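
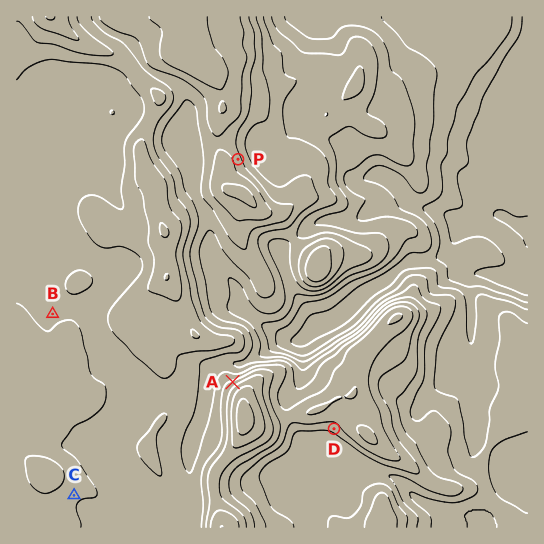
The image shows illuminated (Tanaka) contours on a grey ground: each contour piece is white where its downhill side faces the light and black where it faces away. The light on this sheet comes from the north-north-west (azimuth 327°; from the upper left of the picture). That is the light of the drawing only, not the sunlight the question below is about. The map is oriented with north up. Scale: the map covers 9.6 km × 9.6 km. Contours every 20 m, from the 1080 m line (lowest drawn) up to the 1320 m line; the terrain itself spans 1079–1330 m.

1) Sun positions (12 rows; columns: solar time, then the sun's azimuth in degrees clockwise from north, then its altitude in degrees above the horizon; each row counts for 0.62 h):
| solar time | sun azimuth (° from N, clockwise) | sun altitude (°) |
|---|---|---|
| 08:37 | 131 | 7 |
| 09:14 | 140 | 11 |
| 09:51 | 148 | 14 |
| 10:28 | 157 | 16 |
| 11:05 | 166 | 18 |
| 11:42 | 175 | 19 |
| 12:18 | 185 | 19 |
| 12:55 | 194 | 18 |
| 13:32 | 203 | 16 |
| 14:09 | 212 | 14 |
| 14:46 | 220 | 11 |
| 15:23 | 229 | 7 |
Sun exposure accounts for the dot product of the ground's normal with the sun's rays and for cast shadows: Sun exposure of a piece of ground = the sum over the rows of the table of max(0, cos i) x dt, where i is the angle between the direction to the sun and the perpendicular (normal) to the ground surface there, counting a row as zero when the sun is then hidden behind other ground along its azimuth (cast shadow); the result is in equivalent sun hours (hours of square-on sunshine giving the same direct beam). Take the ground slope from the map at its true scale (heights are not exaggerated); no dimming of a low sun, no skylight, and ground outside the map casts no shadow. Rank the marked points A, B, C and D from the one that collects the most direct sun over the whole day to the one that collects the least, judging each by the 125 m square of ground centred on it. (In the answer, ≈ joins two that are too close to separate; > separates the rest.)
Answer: D > C ≈ B > A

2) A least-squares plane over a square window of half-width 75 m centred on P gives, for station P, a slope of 8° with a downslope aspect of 68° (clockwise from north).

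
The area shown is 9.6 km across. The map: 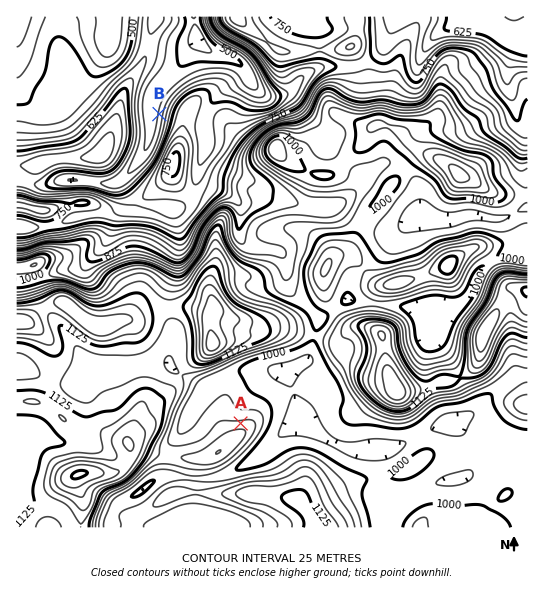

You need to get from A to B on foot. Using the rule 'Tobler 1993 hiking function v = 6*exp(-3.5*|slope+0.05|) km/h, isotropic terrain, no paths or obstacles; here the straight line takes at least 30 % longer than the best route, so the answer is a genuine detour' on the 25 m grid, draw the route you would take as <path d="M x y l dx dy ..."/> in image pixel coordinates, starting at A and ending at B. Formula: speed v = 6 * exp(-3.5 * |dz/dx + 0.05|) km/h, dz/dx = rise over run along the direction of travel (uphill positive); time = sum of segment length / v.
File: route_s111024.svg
<path d="M241 423l-8-4-3-2-15-30-8-8-13-6-3-3-5-11 0-25-15-29 0-26-5-10-11-11-4-8 0-12-5-11-7-6-2-6 0-20 22-45 0-36"/>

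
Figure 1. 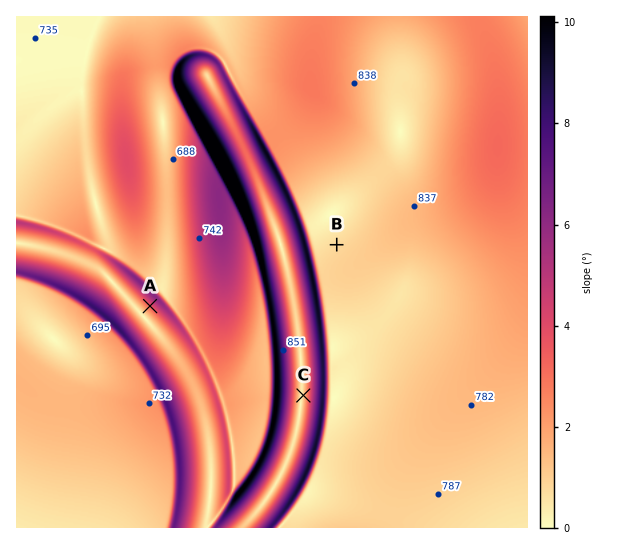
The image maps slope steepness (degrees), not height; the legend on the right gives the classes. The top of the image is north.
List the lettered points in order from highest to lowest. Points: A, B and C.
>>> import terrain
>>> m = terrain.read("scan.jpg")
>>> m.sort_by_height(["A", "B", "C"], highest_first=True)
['C', 'B', 'A']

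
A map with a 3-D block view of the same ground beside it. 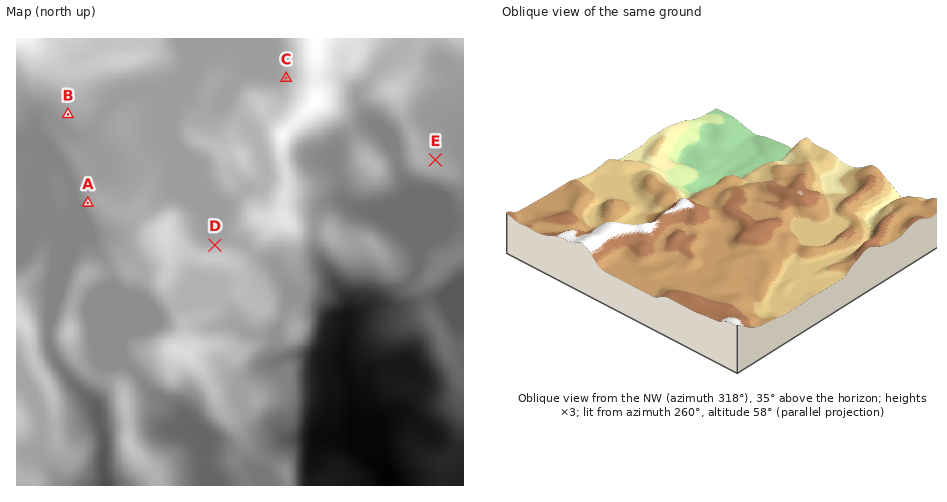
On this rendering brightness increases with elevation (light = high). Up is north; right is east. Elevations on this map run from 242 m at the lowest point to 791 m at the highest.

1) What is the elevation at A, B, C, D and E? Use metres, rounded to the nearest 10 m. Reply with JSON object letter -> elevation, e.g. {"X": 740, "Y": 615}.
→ {"A": 570, "B": 580, "C": 610, "D": 610, "E": 600}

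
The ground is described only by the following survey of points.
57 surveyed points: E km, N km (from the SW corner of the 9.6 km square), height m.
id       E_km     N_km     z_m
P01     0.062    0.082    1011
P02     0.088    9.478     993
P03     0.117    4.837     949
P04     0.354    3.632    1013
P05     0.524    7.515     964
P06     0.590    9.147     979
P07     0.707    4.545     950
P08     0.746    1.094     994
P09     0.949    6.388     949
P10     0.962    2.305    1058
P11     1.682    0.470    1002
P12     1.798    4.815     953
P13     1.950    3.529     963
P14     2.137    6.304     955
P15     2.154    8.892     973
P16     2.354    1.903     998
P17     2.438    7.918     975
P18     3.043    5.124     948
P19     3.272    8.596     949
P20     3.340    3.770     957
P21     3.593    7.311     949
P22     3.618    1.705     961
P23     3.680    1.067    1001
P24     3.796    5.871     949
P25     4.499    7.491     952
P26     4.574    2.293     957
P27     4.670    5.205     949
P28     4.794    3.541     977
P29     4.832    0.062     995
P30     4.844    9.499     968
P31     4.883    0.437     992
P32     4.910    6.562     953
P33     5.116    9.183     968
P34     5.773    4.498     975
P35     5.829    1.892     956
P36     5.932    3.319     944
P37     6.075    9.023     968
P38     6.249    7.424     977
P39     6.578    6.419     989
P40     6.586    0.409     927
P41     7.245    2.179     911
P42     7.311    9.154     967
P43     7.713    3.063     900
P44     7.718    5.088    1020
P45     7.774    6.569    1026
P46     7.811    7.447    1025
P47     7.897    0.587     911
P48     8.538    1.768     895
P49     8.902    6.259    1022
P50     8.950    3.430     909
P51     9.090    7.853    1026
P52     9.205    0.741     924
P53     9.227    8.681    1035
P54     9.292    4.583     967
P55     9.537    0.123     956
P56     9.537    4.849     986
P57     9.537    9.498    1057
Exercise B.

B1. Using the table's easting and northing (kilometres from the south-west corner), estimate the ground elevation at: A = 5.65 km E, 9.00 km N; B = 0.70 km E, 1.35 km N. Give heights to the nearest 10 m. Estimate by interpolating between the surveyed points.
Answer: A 970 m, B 990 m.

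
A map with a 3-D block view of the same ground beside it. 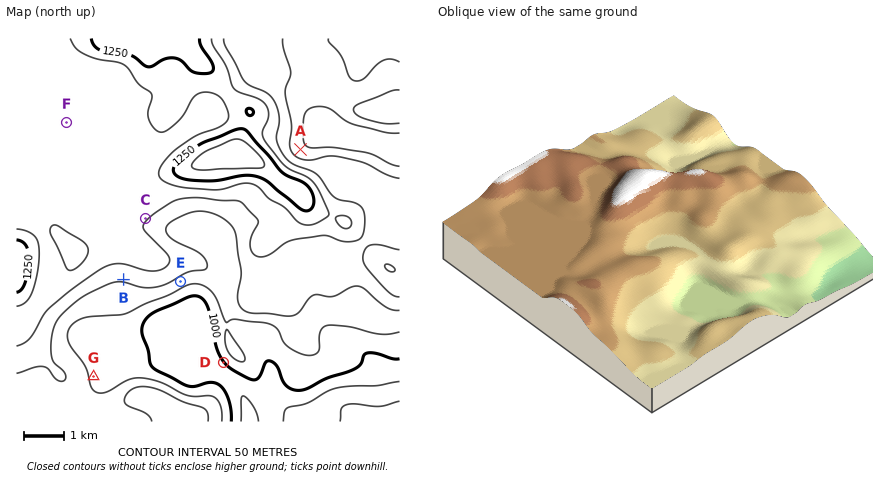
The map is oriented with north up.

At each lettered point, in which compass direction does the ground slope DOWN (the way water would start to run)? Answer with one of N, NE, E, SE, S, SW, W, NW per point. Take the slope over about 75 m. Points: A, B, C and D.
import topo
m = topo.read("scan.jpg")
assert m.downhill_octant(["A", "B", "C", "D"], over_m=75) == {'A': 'NE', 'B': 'S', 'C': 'SE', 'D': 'SW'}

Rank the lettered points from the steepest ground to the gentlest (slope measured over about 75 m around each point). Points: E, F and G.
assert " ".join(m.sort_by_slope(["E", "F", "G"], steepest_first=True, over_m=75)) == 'E G F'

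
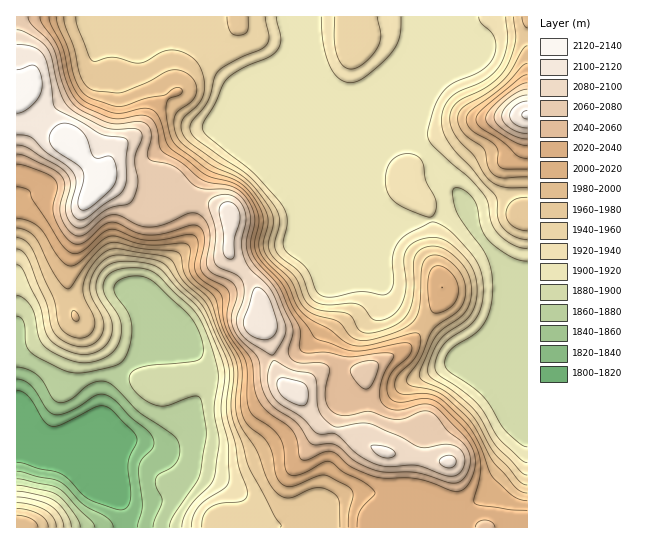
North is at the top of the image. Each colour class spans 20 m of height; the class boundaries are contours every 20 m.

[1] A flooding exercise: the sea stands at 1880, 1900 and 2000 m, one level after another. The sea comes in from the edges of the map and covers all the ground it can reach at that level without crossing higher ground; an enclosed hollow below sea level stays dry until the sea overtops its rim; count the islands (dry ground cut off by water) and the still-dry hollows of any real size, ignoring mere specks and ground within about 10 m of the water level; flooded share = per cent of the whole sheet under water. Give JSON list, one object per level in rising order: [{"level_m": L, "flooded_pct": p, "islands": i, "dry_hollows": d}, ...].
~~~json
[{"level_m": 1880, "flooded_pct": 12, "islands": 0, "dry_hollows": 0}, {"level_m": 1900, "flooded_pct": 19, "islands": 0, "dry_hollows": 0}, {"level_m": 2000, "flooded_pct": 69, "islands": 1, "dry_hollows": 0}]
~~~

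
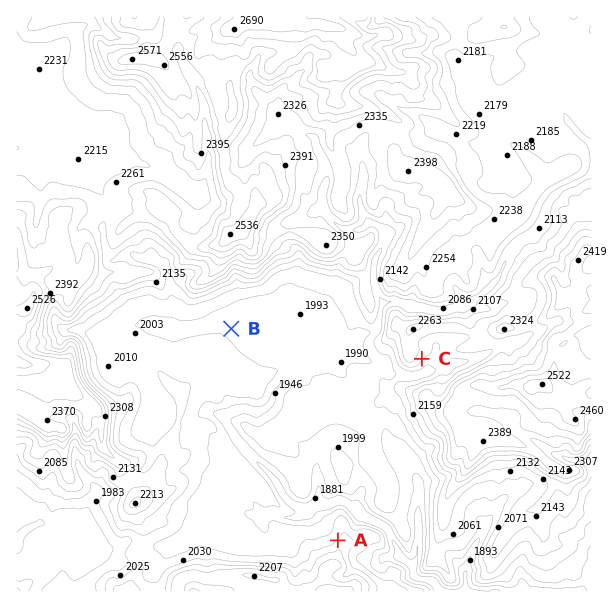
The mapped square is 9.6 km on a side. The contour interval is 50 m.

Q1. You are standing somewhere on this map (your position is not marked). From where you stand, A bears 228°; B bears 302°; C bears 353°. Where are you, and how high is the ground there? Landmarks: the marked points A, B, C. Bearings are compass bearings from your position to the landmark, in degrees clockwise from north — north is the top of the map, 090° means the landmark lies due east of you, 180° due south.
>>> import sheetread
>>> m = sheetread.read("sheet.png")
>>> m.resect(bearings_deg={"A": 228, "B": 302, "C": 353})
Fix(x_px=433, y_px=455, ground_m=2110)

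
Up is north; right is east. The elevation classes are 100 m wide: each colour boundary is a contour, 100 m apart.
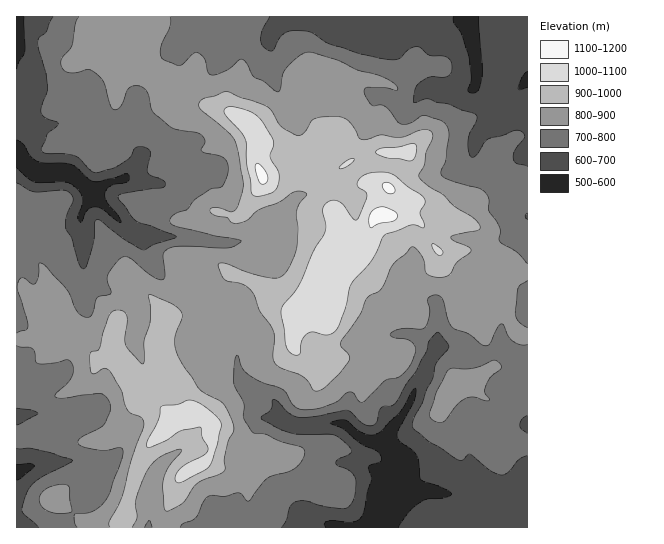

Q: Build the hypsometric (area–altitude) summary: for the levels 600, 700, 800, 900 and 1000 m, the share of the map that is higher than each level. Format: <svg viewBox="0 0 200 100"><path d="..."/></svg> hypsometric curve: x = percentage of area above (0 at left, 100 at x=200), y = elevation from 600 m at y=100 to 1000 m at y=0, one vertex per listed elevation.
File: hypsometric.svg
<svg viewBox="0 0 200 100"><path d="M192 100l-31-25-59-25-62-25-28-25"/></svg>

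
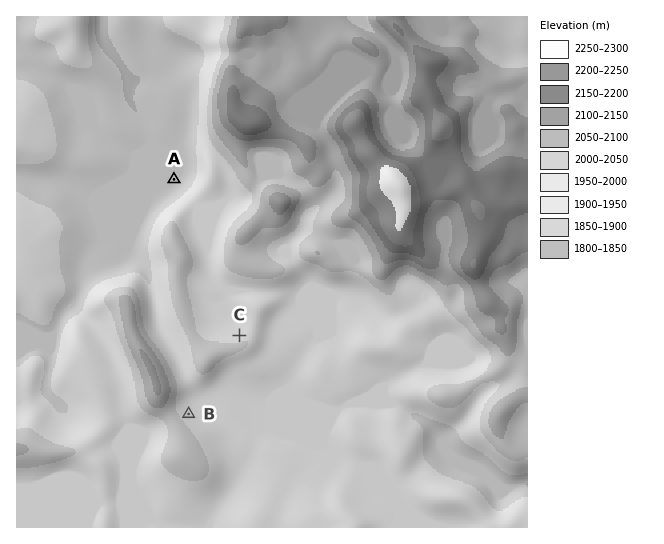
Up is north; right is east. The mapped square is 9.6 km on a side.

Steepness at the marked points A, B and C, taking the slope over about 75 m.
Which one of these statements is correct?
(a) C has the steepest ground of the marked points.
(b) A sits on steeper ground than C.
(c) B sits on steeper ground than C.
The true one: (c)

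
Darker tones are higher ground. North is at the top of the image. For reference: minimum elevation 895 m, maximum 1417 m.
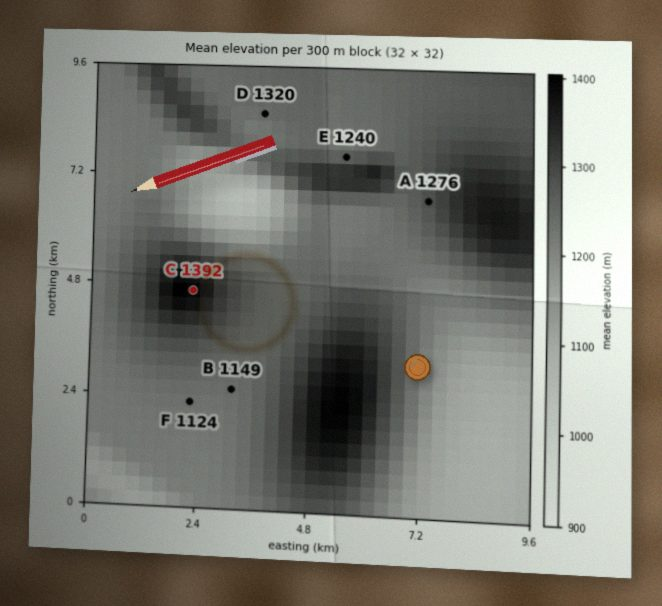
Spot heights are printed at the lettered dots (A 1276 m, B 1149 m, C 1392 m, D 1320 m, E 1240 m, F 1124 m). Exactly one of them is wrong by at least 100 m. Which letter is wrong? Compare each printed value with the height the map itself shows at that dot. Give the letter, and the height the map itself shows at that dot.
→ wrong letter D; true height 1170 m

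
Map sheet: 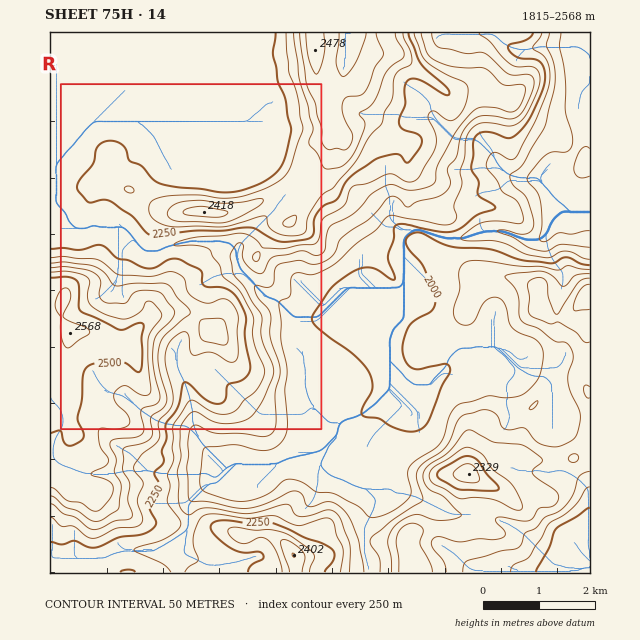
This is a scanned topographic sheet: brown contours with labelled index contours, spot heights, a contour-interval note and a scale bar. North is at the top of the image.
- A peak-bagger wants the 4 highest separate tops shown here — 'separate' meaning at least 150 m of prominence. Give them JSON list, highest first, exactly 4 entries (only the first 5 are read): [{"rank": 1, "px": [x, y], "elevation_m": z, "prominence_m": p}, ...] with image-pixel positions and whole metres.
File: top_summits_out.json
[{"rank": 1, "px": [70, 333], "elevation_m": 2568, "prominence_m": 753}, {"rank": 2, "px": [315, 50], "elevation_m": 2478, "prominence_m": 264}, {"rank": 3, "px": [294, 555], "elevation_m": 2402, "prominence_m": 206}, {"rank": 4, "px": [469, 474], "elevation_m": 2329, "prominence_m": 236}]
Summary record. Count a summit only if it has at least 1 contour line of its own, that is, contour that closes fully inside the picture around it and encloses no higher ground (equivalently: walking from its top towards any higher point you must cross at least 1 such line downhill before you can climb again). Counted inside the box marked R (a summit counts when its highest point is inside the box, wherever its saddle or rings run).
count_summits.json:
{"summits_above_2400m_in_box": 2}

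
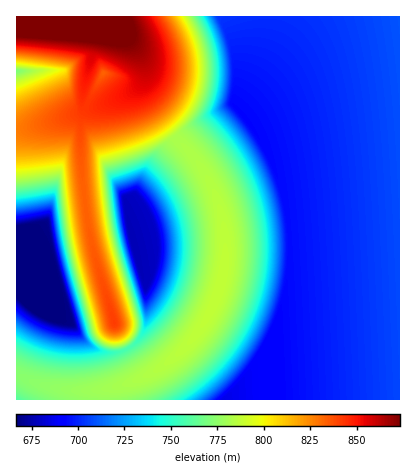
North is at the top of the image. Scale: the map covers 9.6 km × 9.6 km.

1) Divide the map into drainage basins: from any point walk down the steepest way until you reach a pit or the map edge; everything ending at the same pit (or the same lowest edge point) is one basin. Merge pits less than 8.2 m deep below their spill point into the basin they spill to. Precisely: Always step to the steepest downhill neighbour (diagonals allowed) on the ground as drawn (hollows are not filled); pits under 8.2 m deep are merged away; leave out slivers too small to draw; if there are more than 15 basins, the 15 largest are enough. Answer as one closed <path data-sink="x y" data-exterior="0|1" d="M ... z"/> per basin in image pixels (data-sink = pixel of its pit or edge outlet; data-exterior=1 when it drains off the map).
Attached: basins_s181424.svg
<path data-sink="224 400" data-exterior="1" d="M400 16l-303 0 21 13 21 23 6 16-1 18 2 8 19 30 26 30 16 22 13 32 5 24 0 30-5 26-7 18-16 28-23 24-12 9-28 14-28 8-3 5 1 6 296 0z"/><path data-sink="134 242" data-exterior="0" d="M144 68l-3 14-9 10-48 20-4 14 0 20 8 80 7 32 18 62 24 46 7 8 6 0 24-16 19-20 15-22 8-16 7-24 2-44-5-24-13-32-16-22-26-30-19-30-2-8z"/><path data-sink="16 290" data-exterior="1" d="M82 98l0 12-4 4-34 10-28 6 0 244 26 11 24 5 40-1 28-8 14-7-4 0-7-8-22-40-23-80-10-68-2-52 4-14 14-6-12-2z"/><path data-sink="16 72" data-exterior="1" d="M88 16l-72 0 0 113 28-5 37-12 5-36 9-32-1-18z"/><path data-sink="104 74" data-exterior="0" d="M96 16l-8 0 6 10 1 18-9 32-3 26 7 4 12-1 22-9 15-10 5-10-1-14-9-16-16-17z"/><path data-sink="16 400" data-exterior="1" d="M16 375l0 25 87 0 1-11-46 0-16-4z"/>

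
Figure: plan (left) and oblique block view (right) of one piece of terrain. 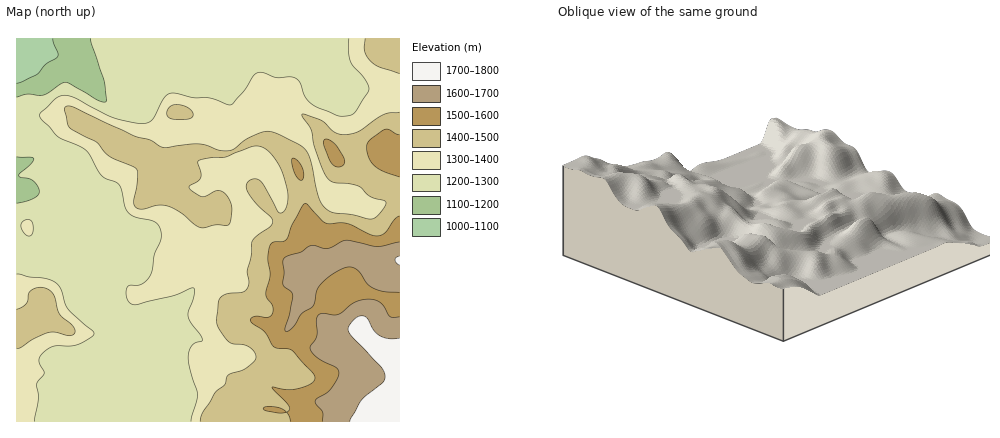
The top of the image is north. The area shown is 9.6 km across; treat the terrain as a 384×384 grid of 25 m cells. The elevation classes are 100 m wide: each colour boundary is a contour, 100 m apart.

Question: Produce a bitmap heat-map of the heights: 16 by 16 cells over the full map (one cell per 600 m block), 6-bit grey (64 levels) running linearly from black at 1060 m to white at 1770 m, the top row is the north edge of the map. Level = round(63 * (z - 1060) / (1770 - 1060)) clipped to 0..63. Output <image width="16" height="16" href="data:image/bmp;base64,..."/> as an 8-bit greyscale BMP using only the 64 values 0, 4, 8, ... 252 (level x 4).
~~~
<image width="16" height="16" href="data:image/bmp;base64,Qk02BQAAAAAAADYEAAAoAAAAEAAAABAAAAABAAgAAAAAAAABAAATCwAAEwsAAAABAAAAAAAAAAAAAAEBAQACAgIAAwMDAAQEBAAFBQUABgYGAAcHBwAICAgACQkJAAoKCgALCwsADAwMAA0NDQAODg4ADw8PABAQEAAREREAEhISABMTEwAUFBQAFRUVABYWFgAXFxcAGBgYABkZGQAaGhoAGxsbABwcHAAdHR0AHh4eAB8fHwAgICAAISEhACIiIgAjIyMAJCQkACUlJQAmJiYAJycnACgoKAApKSkAKioqACsrKwAsLCwALS0tAC4uLgAvLy8AMDAwADExMQAyMjIAMzMzADQ0NAA1NTUANjY2ADc3NwA4ODgAOTk5ADo6OgA7OzsAPDw8AD09PQA+Pj4APz8/AEBAQABBQUEAQkJCAENDQwBEREQARUVFAEZGRgBHR0cASEhIAElJSQBKSkoAS0tLAExMTABNTU0ATk5OAE9PTwBQUFAAUVFRAFJSUgBTU1MAVFRUAFVVVQBWVlYAV1dXAFhYWABZWVkAWlpaAFtbWwBcXFwAXV1dAF5eXgBfX18AYGBgAGFhYQBiYmIAY2NjAGRkZABlZWUAZmZmAGdnZwBoaGgAaWlpAGpqagBra2sAbGxsAG1tbQBubm4Ab29vAHBwcABxcXEAcnJyAHNzcwB0dHQAdXV1AHZ2dgB3d3cAeHh4AHl5eQB6enoAe3t7AHx8fAB9fX0Afn5+AH9/fwCAgIAAgYGBAIKCggCDg4MAhISEAIWFhQCGhoYAh4eHAIiIiACJiYkAioqKAIuLiwCMjIwAjY2NAI6OjgCPj48AkJCQAJGRkQCSkpIAk5OTAJSUlACVlZUAlpaWAJeXlwCYmJgAmZmZAJqamgCbm5sAnJycAJ2dnQCenp4An5+fAKCgoAChoaEAoqKiAKOjowCkpKQApaWlAKampgCnp6cAqKioAKmpqQCqqqoAq6urAKysrACtra0Arq6uAK+vrwCwsLAAsbGxALKysgCzs7MAtLS0ALW1tQC2trYAt7e3ALi4uAC5ubkAurq6ALu7uwC8vLwAvb29AL6+vgC/v78AwMDAAMHBwQDCwsIAw8PDAMTExADFxcUAxsbGAMfHxwDIyMgAycnJAMrKygDLy8sAzMzMAM3NzQDOzs4Az8/PANDQ0ADR0dEA0tLSANPT0wDU1NQA1dXVANbW1gDX19cA2NjYANnZ2QDa2toA29vbANzc3ADd3d0A3t7eAN/f3wDg4OAA4eHhAOLi4gDj4+MA5OTkAOXl5QDm5uYA5+fnAOjo6ADp6ekA6urqAOvr6wDs7OwA7e3tAO7u7gDv7+8A8PDwAPHx8QDy8vIA8/PzAPT09AD19fUA9vb2APf39wD4+PgA+fn5APr6+gD7+/sA/Pz8AP39/QD+/v4A////AGg4NDg4PDxgiJCYoLzQ7PBgQDQ0NDQ4VHiEmJioyNzsaEw4NDQ0OFxkdIyUtMjY8IBsZEQ0NDhUcISctMDQ7OSEhFA4QEBAYHyQnLzAyNjEdGw4OFBYXFxwfJzAwLzAxERAODhMVGBcYHScxMjEyNhMRDg4RExgbGxwkKy4vLi4TEA0OERcbHx8cHiQnIyAjDA8ODxciIh4eHR4hIR0eIQ0QDhYcISIfHBwcJCAkJCgQEBUeIyAdHRsdICEhJSYsExcfHRcWGxoXFhkaHhgcIg4SFQ0QEBgWFBYYGxIQFRsDBwkMERAQDw8SFRMPERcdAQMIDhAPDw8PDw8PDxIdJQ="/>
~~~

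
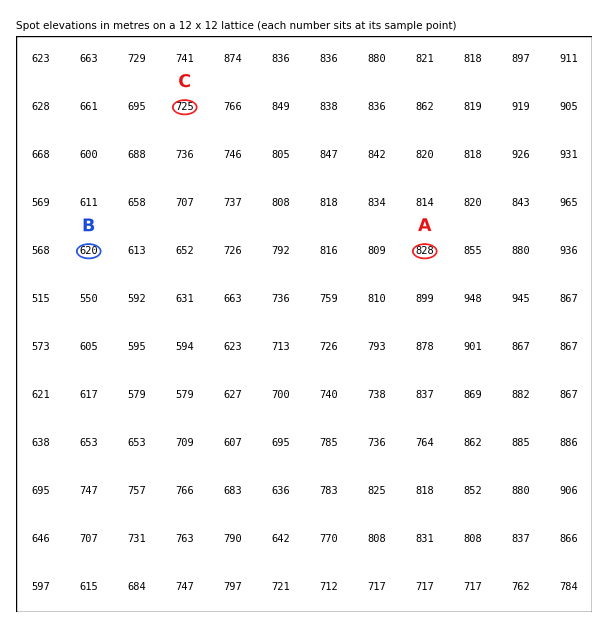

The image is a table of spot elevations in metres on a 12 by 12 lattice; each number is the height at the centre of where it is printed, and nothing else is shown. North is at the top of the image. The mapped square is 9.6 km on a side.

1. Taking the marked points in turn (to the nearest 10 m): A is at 830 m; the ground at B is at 620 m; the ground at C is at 730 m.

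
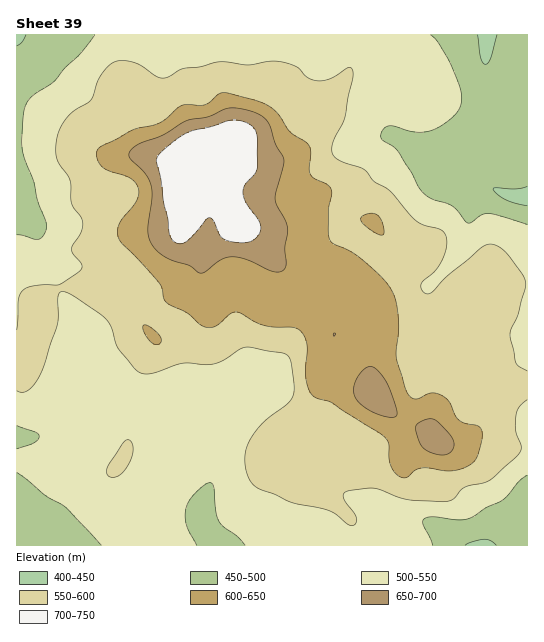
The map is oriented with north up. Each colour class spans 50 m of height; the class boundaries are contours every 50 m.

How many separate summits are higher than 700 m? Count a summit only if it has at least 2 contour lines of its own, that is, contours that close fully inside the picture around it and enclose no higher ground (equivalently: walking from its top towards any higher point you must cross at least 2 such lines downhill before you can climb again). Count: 1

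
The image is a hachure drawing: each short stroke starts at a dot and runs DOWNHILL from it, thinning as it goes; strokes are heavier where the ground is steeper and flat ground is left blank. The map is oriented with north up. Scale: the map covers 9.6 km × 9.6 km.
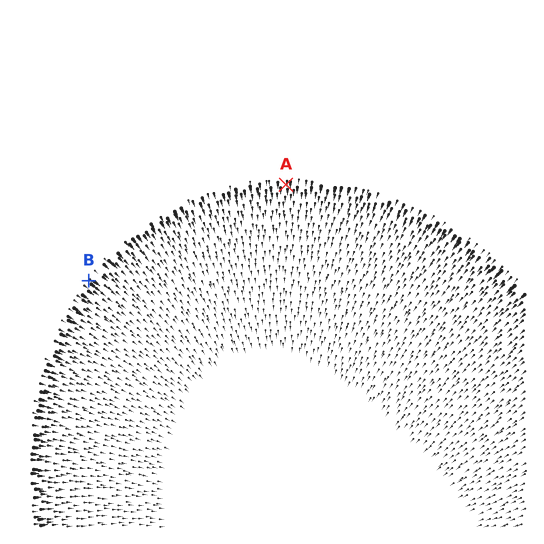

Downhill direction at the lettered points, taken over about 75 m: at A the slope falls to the S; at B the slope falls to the SE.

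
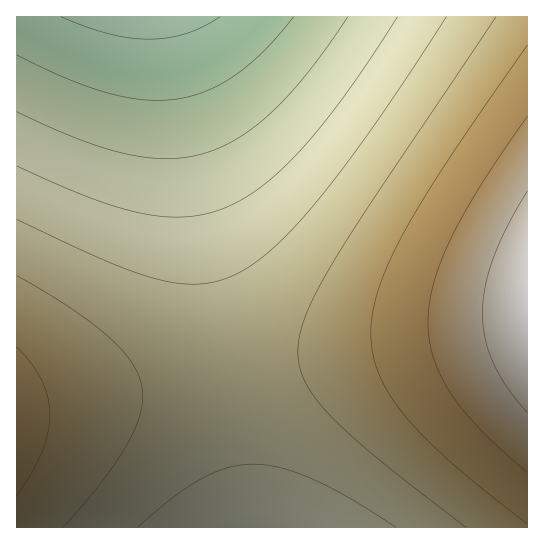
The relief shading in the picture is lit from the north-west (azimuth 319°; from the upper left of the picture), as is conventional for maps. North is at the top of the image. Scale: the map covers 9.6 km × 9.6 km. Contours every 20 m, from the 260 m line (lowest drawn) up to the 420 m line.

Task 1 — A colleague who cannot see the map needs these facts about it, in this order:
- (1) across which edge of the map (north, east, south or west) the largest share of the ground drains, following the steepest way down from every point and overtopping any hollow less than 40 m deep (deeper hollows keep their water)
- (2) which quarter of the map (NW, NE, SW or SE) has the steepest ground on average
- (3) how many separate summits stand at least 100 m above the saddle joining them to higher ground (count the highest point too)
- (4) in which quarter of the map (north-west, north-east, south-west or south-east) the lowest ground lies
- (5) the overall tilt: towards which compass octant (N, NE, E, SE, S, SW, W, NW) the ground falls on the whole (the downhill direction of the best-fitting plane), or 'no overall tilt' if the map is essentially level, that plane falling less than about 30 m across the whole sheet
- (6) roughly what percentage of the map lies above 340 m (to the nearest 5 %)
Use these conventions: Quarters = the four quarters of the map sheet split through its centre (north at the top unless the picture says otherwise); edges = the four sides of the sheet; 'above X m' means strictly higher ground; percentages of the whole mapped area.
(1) Most of the ground drains across the northern edge.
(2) The steepest ground, on average, is in the north-east quarter.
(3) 1 summit rises at least 100 m above its surroundings.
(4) The lowest ground is in the north-west quarter.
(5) The general tilt is down to the north-west (the land rises towards the south-east).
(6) Ground above 340 m makes up about 65 % of the sheet.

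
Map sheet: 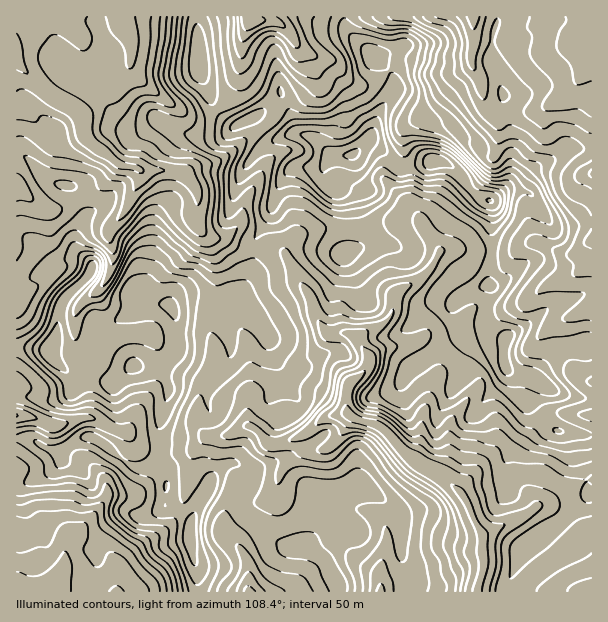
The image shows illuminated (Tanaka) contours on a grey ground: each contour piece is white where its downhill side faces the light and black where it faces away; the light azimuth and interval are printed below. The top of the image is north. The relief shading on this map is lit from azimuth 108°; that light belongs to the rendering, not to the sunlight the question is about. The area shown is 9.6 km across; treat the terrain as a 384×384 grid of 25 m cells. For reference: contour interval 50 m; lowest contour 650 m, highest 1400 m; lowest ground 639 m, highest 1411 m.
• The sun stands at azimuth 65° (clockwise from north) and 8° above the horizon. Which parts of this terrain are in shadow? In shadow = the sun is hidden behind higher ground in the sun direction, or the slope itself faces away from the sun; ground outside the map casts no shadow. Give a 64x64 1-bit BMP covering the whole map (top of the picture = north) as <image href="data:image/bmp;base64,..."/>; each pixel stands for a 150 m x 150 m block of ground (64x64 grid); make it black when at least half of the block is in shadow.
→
<image width="64" height="64" href="data:image/bmp;base64,Qk0+AgAAAAAAAD4AAAAoAAAAQAAAAEAAAAABAAEAAAAAAAACAAATCwAAEwsAAAIAAAAAAAAA////AAAAAAD///B/4OA8AP//8Hng4DwA///weMDAPgD///B4AMA+AP//4PAAQB4A///g8ABAHgD//+DgAEAcAP//4AAAQDwA//+gAAAAfAD//wAAAAB4Nv//EAAAAPw2//+YAAAB/AD//wgCAAf8ePH8AAAAD//8+fAAABA///jzxgAAGH//+MOPAAAI///4Gj8AOAv///D//wh4P///gP//CHA///+A/+8AYD/v/wD95wAgH8f/8PzjgAAfx//g/AAAAA/D/oD4MAAgD8H8APAQACADwfwA8AAAIAPB/ADgAIAgB+P8APMBgAAP5/AA8wPAAH/vcAD7AYAAf/8wAPlgAAD8dwAA+fAAAOg4EAD88AAD4DwQAD5wAAfwDhAAH3gAB/AiEAAHOAAH8AMQAA44DgPwA/AADDgfw8A/+AAMOD//gD/4cAA8f//gf/ggABz///D/+AAAHf//+P/4QPwP///wf/AA+A///+D/wADwP///wP/AAMA////I/4AAgD///9hcBAAA////4BgEAAP////AAAAAB///H4AAAAAP//8MBgAAAA///gQAAAAAH//8AAAAAAAf//jgEAAMAD//+HhxABwAP//4eP8AGAB3//B5/wA4AOH/8Hv+ADgAwP/wc/4AMADAP/Bz/AAwAIAf8CP4ADgAAA/wD/AAOAAAD/A/sAAYAA=="/>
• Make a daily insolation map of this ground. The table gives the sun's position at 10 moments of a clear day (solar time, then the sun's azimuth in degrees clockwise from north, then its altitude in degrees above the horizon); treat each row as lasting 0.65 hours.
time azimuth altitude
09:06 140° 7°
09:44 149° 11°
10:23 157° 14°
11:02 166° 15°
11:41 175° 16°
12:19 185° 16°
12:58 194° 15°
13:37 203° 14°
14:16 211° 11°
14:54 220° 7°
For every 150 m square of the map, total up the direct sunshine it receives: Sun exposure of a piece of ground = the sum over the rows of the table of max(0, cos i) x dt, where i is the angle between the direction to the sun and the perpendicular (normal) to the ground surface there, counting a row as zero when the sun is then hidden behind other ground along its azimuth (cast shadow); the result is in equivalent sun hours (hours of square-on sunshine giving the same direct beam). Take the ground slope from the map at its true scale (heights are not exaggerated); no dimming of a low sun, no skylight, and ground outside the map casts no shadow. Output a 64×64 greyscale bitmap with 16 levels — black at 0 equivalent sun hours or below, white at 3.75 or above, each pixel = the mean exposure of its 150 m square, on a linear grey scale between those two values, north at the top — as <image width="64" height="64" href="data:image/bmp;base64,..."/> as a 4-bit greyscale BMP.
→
<image width="64" height="64" href="data:image/bmp;base64,Qk12CAAAAAAAAHYAAAAoAAAAQAAAAEAAAAABAAQAAAAAAAAIAAATCwAAEwsAABAAAAAAAAAAAAAAABEREQAiIiIAMzMzAERERABVVVUAZmZmAHd3dwCIiIgAmZmZAKqqqgC7u7sAzMzMAN3d3QDu7u4A////AImGRWd3h3d3d4iYiZm7qYd4h2ZndmZmdmd2RWd3d3d4qrp1Z4iHeaqZmZmaqqqqmYh1NFaIdUVTR4ZDV4iJmZmYmZZmd3iKvLqph3d5mqqpl2MjaId2VVUzZURXeIiZmZiJl3d3eZrN25dUQ0eZmquXVEaJh3ZUNEI0VmZ3eIiImYiHZmeKuqu7mFIiSJd3iYVEeJmXdlQzRVRWZnd3d3Z4h3ZEaKzdpleHQjR5h2VDRFaImYdmZmZ3ZUQ0V3d3d3d3eHVpzf/7dVVUV5l1MyIkZndmZ3Zmd3VFUxAkZ3d4h3eKuXne7u7IRHdnd1MzM0RERERndmeHUzaYQQE0Z4ipiavNppqFaslCeXZlMzNEVUQzRYllZ3ZDR73JQRJXisu7vM3oQyI1djJ6lmVUNEVmZmd5l0M0MiNXibymVVaK3u3czOpEVVVmQ1qnZ3ZEVWZ3iIhkIRAAE2d2iImodnes7/3dt4iIdmZTJpdnhlRVQ0RWZTIQAAE1Z3d3ipiHVEaM7+x4qry3RVQyaHh3ZEMhASMzIQAAAlh1Z3eZiJqWZVerp33tuIY0VDE3h2Z1EAAAIiIhAAAli6hneJiZq7qJmHdnrelCJERDIRNDITQgAAAiIiEAFIqqu4d5mru6q6u5Z4rMlCNGZVMREBEQABEAABIhEQJpzKqrp3ms3curqVECjMchJGd2ZiAAASAiADUwAAABOLq7q7upmrze7cwhAAATIAJFaIZVZ2IAJr22EUIAAAN8ubu83KmrypqYdQAAAAAASYdnmGWLy3R6m+6RAAABN72pqprcqqvKcxAAEDi7cze7qGeZh4iIqrqHjNkgACi+66h7poqqq6lzIiPe7e//7dypdnmYdlaJiHd4rdYm7//KqWrXR6u6iJrMu5dle93d3MuWaal2ZndmZ3ZouWZ4qpmrmLtki7mJztqGRVZ2ebuqzclmeHeYiHd3dmeHYxJGd5qGe6Z7uZu3MhGIm7lmZUe8uWVoh4qpmIiImHiEESRniIVXqYvKlzESNZrO2FRENYmHd4mXaaqamGZ3etxCJFZ4d2aKqYUhEkV5vNx0RVVERERYqIdniZqYdUaL21RERGZ4d3qXUgATZ5qpmGVFZlMRI0eHZmZ3iZmYU0djSHMiNWiHeYZlECRniTIjZUZmUyI0VVVWdmeId3dSABJbuHZEV3d4dnlzIzRFAAFFNWZmVVVmVVZ2Z4dVVUMRJXVGmoZmdndkR5dCEREAEjQ0VWiId4h3ZmZndkRDNJzO61E2iIiHZlEAN3QhABIjRSIyNomqmGZmZndlRENGvN7/xCR5qphkQgACeGQyIjNHUQAlZnh2VnZmd1QzRFeqqqqWVWiHiYVWIQAmiHVDIiakADZlVENFdmZlQzMzV5qYdVVTNWVHqZqWQhI1eHUxAXxAE1VCEjRURERERDR5iqmHeXISRCJYqaqGMREkVVMQB9MBIzMQEiISI0VVV5qby5ms2lIjMhIzaamGQhEzRTEChQEiIxAAEAEiNFVpq7zLqrvexiJEMiMkmpiGQkMiMzMSASIRIAAAASIzRGmqu6qqu6q5UjRERTJHhkRVRDIjQQABEBERAAAAE0RFeId2V4mZl2dkNEVWUxEkZTNVMiMQAAIQARAAAAAlZ3h1RDIkVWZURXmHd4d2QknJY1QhIgAAAQAAAAAANCNoqpZUMzREVEQ1mpiJqYiJvKiIIhEREAAAAAAQAAJ6UlrLqYdmZmVUREaIiau7uZqoZWgREiIiIiEAABERElmWesqamry6mHZmaIib3u64iZUyJBEkVDMzMgAAEjISR6hnmaqs7/7duXeJmrzv/ZeJYhEjE2iIZCIyEAAjMyNHqER6u87+3d7aiKy7zclleJgxEjM3mZl1MRIRABIiNFaqVGrN7bh3d3jN3+zMcQA3YyIyIoiGQzMyABAAAANnZouVWc3KdXmESv///ttAAAIQI0QgqFIAABEAABEBRWZVa7dFqpd4q7qt3e//xRAAABE1ZmaGIAAAAAAleszKhkM2qUIjNYvLqslEeKlAAAAAATZ4m1MREQAAKd3LzM3uxzJpcxA0VWeJphExAAAAAAEQAVeJISMzEASbu7mavLvdhDaqmZYQAElzAAAAAAAAABAAJFQRJFQhSZdoqqmHZozIMjeqYgAAFFIAAAAAAAAAEREiISI1QzNFVVaJhjNFVayUERAAAAABRCAAAAAAAAERIRERI0MRJEQzRWYxE1YxFIcxAAAAAAA1QgAAEQABIiIRASI0MQA3dTIzIQA4mEAAA1QQAAAAACZ0IQARERI0VCEBI0MQJZqWQyEABbuoUgABViAAAAAAFohSERIhE0VnZDIjMRSbqFVDIAB93bdCEAFFIAAAARIjaGMhEiETMzVnZDMiWbllRVQhJ7u8p0IREzIQAAASVVMzMhERISMyM0RVRDWZZURVVDNmZ3iGQxEjIQAAASWZdTRVMyESMzMzM0VEV4ZERVVVRFRFVmVDETMhAAARR4h2RYmFRCIzM0MzRERmVEREVVVVVERFVUMiMyEQE1eZdmZ4d3ZFISM0REREVGZVVERVREVUREVFRCEjERFYmqdDIkd3iHYxJERWVVVVdlVURVVDRVVVVUVUMAEAFHeIcwAAABESNDE1VEVmVVaHVURmZkNWZVVUNEVAAAA2dlZAAAAAAAAjITVlVVZmZnZTNWZVRGZVVUMzNDERA3dURCAAAAAAAAIhNFVVVVVV"/>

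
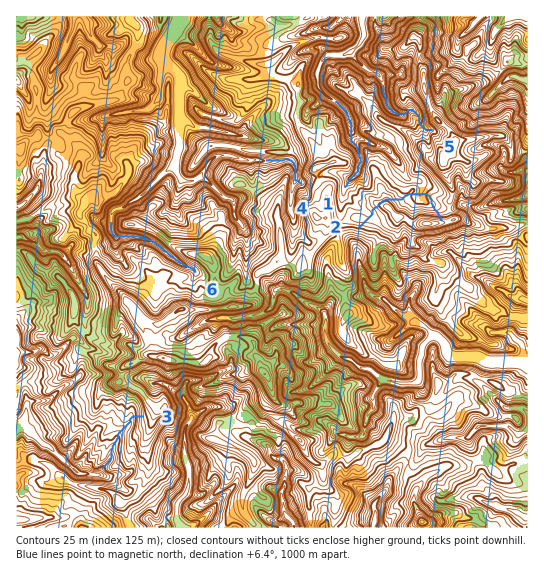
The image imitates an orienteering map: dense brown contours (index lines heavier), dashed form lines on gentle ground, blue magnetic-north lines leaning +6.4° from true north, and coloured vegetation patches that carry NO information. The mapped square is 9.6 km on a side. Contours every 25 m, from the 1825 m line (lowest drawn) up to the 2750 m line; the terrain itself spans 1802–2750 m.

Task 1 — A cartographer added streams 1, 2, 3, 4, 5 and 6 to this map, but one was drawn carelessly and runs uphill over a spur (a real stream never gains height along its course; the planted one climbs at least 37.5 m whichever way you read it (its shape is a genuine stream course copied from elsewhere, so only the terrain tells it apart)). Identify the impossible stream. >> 2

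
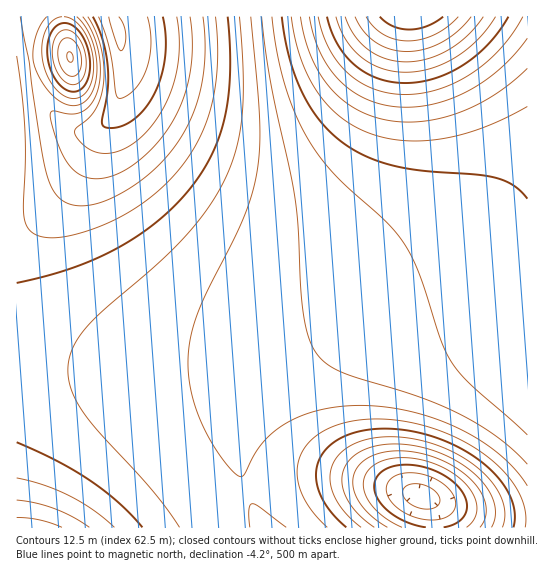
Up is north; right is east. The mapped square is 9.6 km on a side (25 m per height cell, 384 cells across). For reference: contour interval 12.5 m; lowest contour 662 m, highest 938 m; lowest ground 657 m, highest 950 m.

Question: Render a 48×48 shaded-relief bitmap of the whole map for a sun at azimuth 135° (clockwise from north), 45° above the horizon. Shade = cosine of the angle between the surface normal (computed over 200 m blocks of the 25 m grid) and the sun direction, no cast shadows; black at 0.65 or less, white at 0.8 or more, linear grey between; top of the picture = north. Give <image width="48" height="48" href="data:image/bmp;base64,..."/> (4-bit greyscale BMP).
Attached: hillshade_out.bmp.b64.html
<image width="48" height="48" href="data:image/bmp;base64,Qk32BAAAAAAAAHYAAAAoAAAAMAAAADAAAAABAAQAAAAAAIAEAAATCwAAEwsAABAAAAAAAAAAAAAAABEREQAiIiIAMzMzAERERABVVVUAZmZmAHd3dwCIiIgAmZmZAKqqqgC7u7sAzMzMAN3d3QDu7u4A////AIh3dmZmZlVVVVVWZmZmZlVVRDMiIhEiI3d3dmZmZmZlVWZmZmZmZmZlVUQzIiIiM3d3dmZmZmZmZmZmZmZmd3d3ZmVUQzMzM3d3ZmZmZmZmZmZmZmZ3d4iIiHdmVURERHd2ZmZmZmZmZmZmZmd3iImZmZiHZlVVVWZmZmZmZmZmZmZmZmd4iZqqqqmYd2ZlVWZmZmZmZmZmZmZmZnd4iZqqqqmYh3ZmZWZmZmZmZmZmZmZmZnd4iZqqqqmYh3dmZmZmZmZmZmZmZmZmZnd4iZqqqpmYh3dmZmZmZmZmZmZmZmZmZnd4iJmZmZiId3ZmZmZmZmZmZmZmZmZmZmd3eIiIiIh3d2ZmZmZmZmZmZmZmZmZmZmZ3d3eIh3d3ZmZmZmZmZmZmVVVWZmZmZmZmd3d3d3dmZmZmZmZmZVVVVVVVVmZmZmZmZmZmZmZmZmZmZmVVVVVVVVVVVVZmZmZmZmZmZmZmZmZmZlVVVVVVVVVVVVVmZmZmZmZmZmZmZmZmZlVVVVVVVVVVVVVVZmZmZmZmZmZmZmZmZlVVVVVVVVVVVVVVVWZmZmZmZmZmZmZmZlVVVVVVVVVVVVVVVVVmZmZmZmZmZmZmZlVVVVVVVVVVVVVVVVVVZmZmZmZmZmZmZlVVVVVVVVVVVVVVVVVVVWZmZmZmZmZmZlVVVVVVVVVVVVVVVVVVVWZmZmZmZmZmZlVVVVVVVVVVVVVVVVVVVVZmZmZmZmZmZlVVVVVVVVVVVVVVVVVVVVZmZmZmZmZmZlVVVVVVVVVVVVVVVVVVVVZmZmZmZmZmZlVVRERERERVVVVVVVVVVVZmZmZmZmZmZlVVREREREREVVVVVVVVVWZmZmZmZmZmZmZVRERERERERFVVVVVVVWZmZmZmZmZmZmZlVEREREREREVVVVVVVWZmZmZmZmZmZmZlVURERERERERVVVVVVWZmZmZmZmZmZnZmVURDM0RERERFVVVVVmZmZmZmZmZmZndmZVRDMzM0REREVVVVVmZmZmZmZmZmZnd2ZVRDMzMzRERERVVVVmZmZmZmZmZmZod2ZlVEMzMzNERERVVVVmZmZmZmZmZmZod3ZlVEMzMzM0RERFVVVmZmZ3d3d2ZmZoh3ZlVEMzMzMzRERFVVVmZnd3d3d3dmZoh3dmVUMzMzMzNEREVVVmZnd3d3d3d3ZoiHeIdUQzMzMzNEREVVVmZ3d3iIh3d3doiHial1QzMzMzM0REVVVmZ3eIiIiIh3d4h3isuVQzMzMzMzRERVVmZ3eIiIiIiHd4h2i923QzMzMzMzRERFVWZ3iImZmZiId4dVe97HVDMzMzMzNERFVWZ3iJmZmZmIiIZDat7IVDMzMzMzM0REVWZ3iJmZqZmYiHUhSc3IVDMzMzMzMzRERVZniJmqqqmZiHUQN7y4VEMzMzMzMzM0RFVneJmqqqqZmGQAJpqnVEMzMzMzMzMzREVmeImqqqqpmWQAFImXVEQzMzMzMzMzM0RWd4maqqqqmXUQFGh2VURDMzMzMzMzMzRVZ4maqqqqmQ=="/>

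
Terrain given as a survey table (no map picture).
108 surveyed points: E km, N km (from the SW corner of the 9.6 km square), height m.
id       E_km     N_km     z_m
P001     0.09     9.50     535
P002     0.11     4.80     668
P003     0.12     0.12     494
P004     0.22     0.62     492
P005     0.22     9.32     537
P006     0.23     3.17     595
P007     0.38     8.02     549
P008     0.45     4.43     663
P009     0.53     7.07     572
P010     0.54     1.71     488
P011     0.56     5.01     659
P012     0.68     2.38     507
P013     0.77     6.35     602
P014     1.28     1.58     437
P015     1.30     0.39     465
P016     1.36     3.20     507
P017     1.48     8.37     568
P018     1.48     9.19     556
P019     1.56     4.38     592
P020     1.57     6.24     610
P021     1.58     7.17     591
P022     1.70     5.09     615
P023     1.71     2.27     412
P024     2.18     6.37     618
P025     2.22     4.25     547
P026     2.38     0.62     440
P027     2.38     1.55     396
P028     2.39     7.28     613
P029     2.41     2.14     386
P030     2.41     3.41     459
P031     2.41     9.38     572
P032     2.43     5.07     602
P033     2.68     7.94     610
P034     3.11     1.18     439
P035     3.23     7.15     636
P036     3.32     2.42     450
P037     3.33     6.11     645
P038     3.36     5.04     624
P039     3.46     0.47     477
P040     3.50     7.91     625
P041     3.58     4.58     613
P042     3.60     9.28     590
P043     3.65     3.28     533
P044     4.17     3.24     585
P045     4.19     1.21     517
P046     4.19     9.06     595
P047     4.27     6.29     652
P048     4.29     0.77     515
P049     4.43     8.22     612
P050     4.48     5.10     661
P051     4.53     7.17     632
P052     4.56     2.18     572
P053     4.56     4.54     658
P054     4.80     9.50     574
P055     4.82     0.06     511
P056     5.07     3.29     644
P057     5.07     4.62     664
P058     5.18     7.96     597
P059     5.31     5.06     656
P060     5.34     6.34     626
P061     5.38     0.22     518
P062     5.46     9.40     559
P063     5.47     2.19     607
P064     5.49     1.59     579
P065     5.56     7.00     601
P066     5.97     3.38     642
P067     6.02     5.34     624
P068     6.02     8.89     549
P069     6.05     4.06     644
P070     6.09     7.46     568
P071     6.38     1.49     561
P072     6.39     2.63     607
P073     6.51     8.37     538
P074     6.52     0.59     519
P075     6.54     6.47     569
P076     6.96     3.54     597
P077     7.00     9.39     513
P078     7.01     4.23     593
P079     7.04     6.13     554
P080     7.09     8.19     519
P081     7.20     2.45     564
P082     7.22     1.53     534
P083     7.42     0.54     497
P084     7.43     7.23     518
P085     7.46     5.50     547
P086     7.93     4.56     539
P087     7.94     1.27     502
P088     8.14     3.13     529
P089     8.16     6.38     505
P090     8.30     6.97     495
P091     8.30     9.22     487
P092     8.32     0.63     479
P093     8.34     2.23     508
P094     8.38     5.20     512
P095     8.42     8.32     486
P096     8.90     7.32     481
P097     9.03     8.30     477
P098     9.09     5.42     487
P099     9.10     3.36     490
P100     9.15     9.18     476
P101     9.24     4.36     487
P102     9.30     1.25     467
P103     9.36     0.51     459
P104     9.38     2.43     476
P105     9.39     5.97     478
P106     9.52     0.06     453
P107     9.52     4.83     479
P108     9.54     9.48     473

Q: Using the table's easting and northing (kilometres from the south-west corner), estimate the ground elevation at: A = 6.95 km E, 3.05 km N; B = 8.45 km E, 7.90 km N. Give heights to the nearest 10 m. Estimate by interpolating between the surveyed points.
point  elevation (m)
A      590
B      490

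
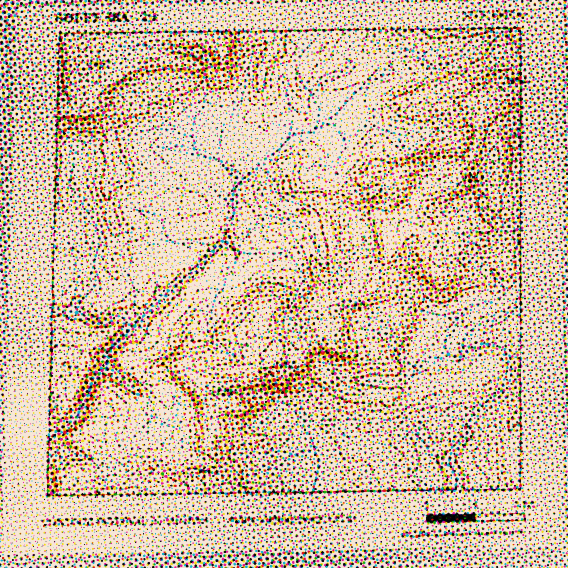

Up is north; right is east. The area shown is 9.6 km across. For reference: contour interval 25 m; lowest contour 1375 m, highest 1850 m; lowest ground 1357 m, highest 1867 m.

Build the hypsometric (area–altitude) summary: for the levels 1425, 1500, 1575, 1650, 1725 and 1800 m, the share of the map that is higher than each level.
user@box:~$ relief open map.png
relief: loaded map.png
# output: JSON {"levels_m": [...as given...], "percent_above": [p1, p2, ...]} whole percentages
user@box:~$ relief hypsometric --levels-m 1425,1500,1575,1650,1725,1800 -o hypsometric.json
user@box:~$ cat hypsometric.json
{"levels_m": [1425, 1500, 1575, 1650, 1725, 1800], "percent_above": [93, 80, 45, 24, 11, 4]}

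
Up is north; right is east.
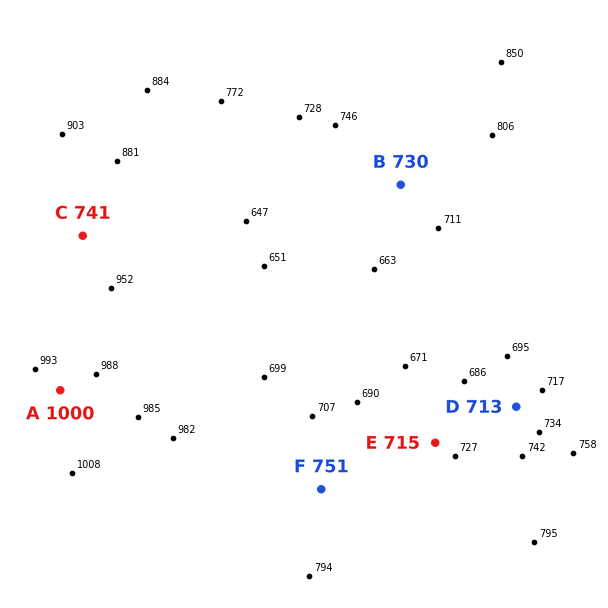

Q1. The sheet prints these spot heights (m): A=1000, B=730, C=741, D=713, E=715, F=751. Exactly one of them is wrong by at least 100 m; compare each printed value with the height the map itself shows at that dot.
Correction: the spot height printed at C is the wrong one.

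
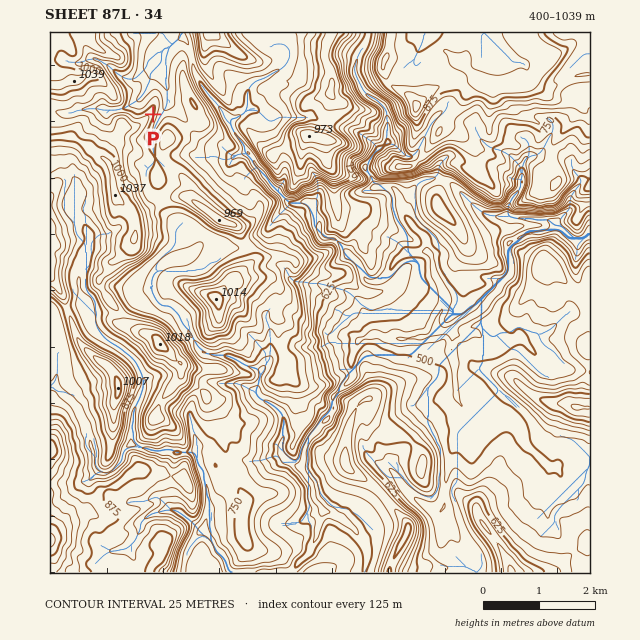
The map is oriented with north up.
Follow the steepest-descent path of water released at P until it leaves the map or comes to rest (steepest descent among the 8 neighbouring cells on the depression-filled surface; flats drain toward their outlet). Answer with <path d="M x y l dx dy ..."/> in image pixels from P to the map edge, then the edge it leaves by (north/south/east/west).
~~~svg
<path d="M153 114l7 0 6-5 0-3 1-1 0-17-5-12 0-4-2-1 0-10 6-10 11-11 6-3 0-4"/>
exit: north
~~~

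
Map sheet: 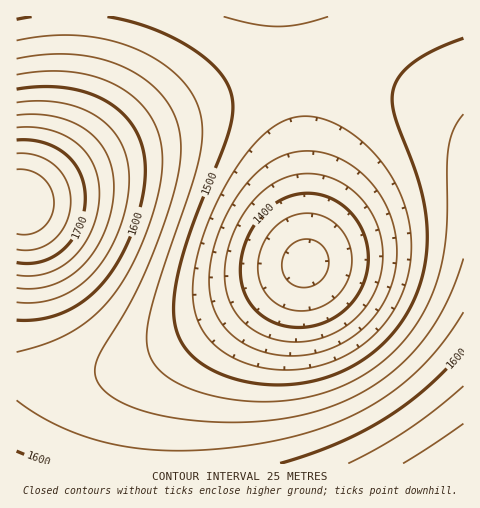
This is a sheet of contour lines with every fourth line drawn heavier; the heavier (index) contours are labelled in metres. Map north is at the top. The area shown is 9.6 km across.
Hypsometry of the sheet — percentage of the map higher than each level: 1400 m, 93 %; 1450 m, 85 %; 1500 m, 61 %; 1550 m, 38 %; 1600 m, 16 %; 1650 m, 8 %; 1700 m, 4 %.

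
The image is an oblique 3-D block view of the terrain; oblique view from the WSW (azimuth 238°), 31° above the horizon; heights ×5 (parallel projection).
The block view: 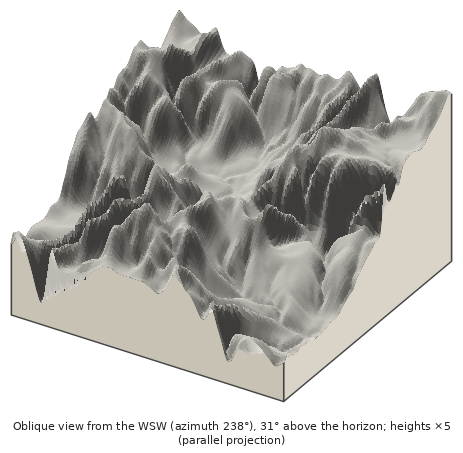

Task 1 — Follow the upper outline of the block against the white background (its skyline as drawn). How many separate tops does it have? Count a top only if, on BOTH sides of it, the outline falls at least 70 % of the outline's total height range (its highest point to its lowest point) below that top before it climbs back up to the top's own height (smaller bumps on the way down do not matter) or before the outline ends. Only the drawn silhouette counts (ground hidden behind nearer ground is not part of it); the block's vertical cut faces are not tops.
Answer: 0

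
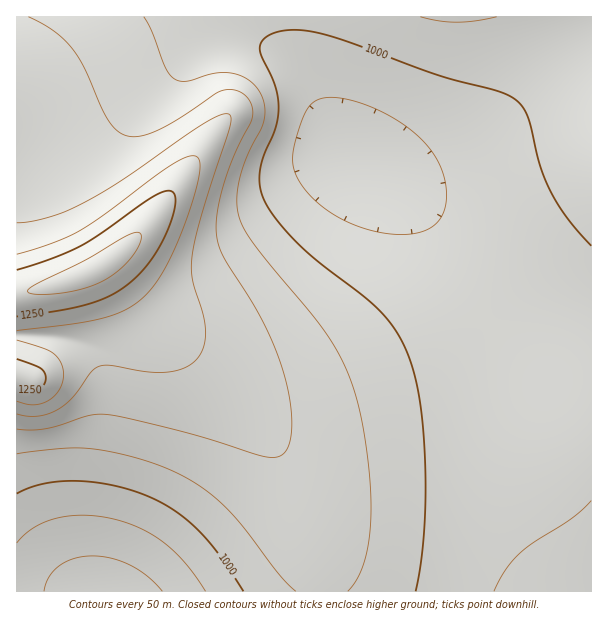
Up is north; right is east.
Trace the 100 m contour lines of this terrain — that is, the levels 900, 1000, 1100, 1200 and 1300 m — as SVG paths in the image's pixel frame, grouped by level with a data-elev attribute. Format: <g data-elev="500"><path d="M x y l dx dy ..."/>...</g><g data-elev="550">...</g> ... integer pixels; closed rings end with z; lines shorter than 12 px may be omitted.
<g data-elev="900"><path d="M44 591l5-13 10-12 15-7 18-3 19 2 20 7 16 11 15 15"/></g><g data-elev="1000"><path d="M416 591l7-49 3-62-4-63-9-46-11-30-17-24-18-18-46-35-21-18-22-25-14-21-4-15 0-15 4-15 12-27 3-21-4-23-15-31 0-6 1-5 8-7 13-4 17-1 18 3 33 9 87 33 58 15 18 8 8 7 6 11 13 49 12 29 16 25 23 27"/><path d="M17 494l12-6 15-4 33-3 37 5 35 11 25 13 24 20 21 25 24 36"/></g><g data-elev="1100"><path d="M17 429l13 1 14-1 45-13 19-1 72 16 78 24 15 3 8-2 6-6 3-10 2-14-1-16-3-20-12-40-19-39-34-54-4-11-2-10 0-23 7-30 11-30 17-34 1-9-4-10-4-5-8-4-7-2-8 2-7 3-36 25-21 11-18 6-15-1-9-6-9-10-23-51-12-20-19-18-25-13"/></g><g data-elev="1200"><path d="M17 401l16 4 8-1 7-3 6-5 6-7 3-8 1-7-4-12-7-9-11-5-25-8"/><path d="M17 331l57-7 30-6 22-9 18-13 10-11 9-13 18-38 16-49 3-17-1-9-3-3-5 0-17 7-72 53-27 17-27 12-31 9"/></g><g data-elev="1300"><path d="M35 294l16 0 22-3 17-5 16-7 15-10 11-12 8-14 1-9-4-2-9 3-44 26-50 24-7 6z"/></g>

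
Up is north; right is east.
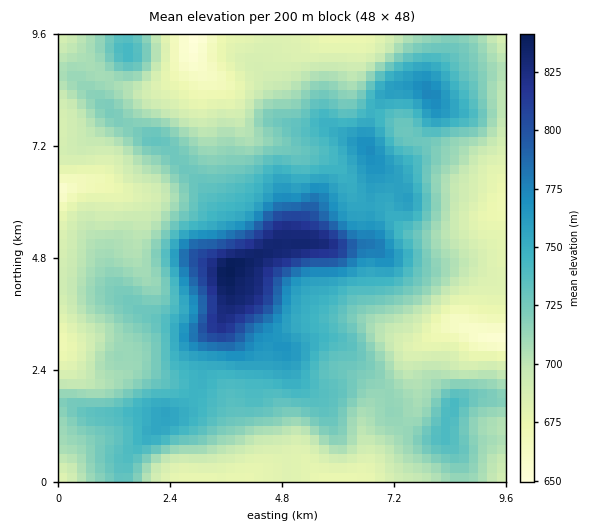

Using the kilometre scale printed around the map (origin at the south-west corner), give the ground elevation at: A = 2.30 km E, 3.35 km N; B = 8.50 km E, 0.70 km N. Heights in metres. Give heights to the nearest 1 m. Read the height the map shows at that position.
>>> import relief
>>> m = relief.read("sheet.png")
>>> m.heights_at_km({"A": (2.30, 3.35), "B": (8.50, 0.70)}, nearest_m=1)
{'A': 739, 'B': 736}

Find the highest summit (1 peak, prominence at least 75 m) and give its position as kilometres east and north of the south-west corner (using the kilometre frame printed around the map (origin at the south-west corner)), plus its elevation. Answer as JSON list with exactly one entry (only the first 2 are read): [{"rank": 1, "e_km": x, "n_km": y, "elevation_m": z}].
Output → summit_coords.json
[{"rank": 1, "e_km": 3.64, "n_km": 4.54, "elevation_m": 842}]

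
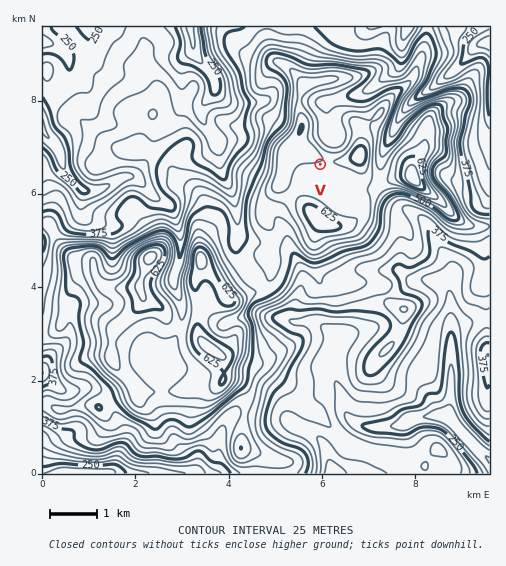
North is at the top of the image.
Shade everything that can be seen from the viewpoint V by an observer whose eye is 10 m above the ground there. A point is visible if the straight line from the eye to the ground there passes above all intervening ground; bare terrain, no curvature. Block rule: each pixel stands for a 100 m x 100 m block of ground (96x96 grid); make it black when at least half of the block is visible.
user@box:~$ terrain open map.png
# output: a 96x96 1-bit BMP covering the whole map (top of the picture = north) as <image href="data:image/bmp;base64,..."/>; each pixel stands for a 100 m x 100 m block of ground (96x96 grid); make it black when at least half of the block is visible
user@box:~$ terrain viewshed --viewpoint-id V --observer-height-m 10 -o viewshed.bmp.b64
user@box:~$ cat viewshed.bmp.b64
<image width="96" height="96" href="data:image/bmp;base64,Qk2+BAAAAAAAAD4AAAAoAAAAYAAAAGAAAAABAAEAAAAAAIAEAAATCwAAEwsAAAIAAAAAAAAA////AAAAAAAAAAAAAAAAAAAAAAAAAAAAAAAAAAAAAAAAAAAAAAAAAAAAAAAAAAAAAAAAAAAAAAAAAAAAAAAAAAAAAAAAAAAAAAAAAAAAAAAAAAAAAAAAAAAAAAAAAAAAAAAAAAAAAAAAAAAAAAAAAAAAAAAAAAAAAAAAAAAAAAAAAAAAAAAAAAAAAAAAAAAAAAAAAAAAAAAAAAAAAAAAAAAAAAAAAAAAAAAAAAAAAAAAAAAAAAAAAAAAAAAAAAAAAAAAAAAAAAAAAAAAAAAAAAAAAAAAAAAAAAAAAAAAAAAAAAAAAAAAAAAAAAAAAAAAAAAAAAAAAAAAAAAAAAAAAAAAAAAAAAAAAAAAAAAAAAAAAAAAAAAAAAAAAAAAAAAAAAAAAAAAAAAAAAAAAAAAAAAAAAAAAAAAAwAAAAAAAAAAAAAADgAAAAAAAAAAAAAAHgAAAAAAAAAAAAAAPAAAAAAAAAAAAAAAIAAAAAAAAAAAAAAAAAAAAAAAAAAAAAAAAAAAAAAAAAAAAAAAAAAAAAAAAAAAAAAAAAAAAAAAAAAAAAAAAAAAAAAAAAAAAAAAAAAAAAAAAAAAAAAAAEAAAAAAAAAAAAAAAcAAAAAAAAAAAAAAAcAAAAAAAAAAAAAAA4AAAAAAAAAAAAQAB4AAAAAAAAAAAAYABwAAAAAAAAAAAAMADwAAAAAAAAAAAAGAHwAAAAAAAAAAAAHAHgAAAAAAAAAAAAHAPAAAAAAAAAAAAAHAPAAAAAAAAAAAAAHAeAAAAAAAAAAAAACAcAAAAAAAAAAAAAAAAAAAAAAAAAAAAAAAAAAAAAAAAAAAAAAAAAAAAAAAAAAAAAAAAAAAAAAAAAAAAAAAAAAAA8AAAAAAAAAAAAAAD/AAAAAAAAAAAAAAP/gAAAAAAAAAAAAAf/gAAAAAAAAAAAAA//wAAAAAAAAAAAAB//wAAAAAAAAAAAAD//wAAAAAAAAAAAAP//wAgAAAAAAAAAAf//ADAAAAAAAAAAAf//APAAAAAAAAAAAf//APAAAAAAAAAAAP//AGAAAAAAAAAAAP//ACAAAAAAAAAAAP//AAAAAAAAAAAAAP//AAAAAAAAAAAAAEYPAAAAAAAAAAAAAAAHAAAAAAAAAAAAAAADAAAAAAAAAAAAAAADAAAAAAAAAAAAAAADAAAAAAAAAAAAAAADAAAAAAAAAAAAAAAHAAAAAAAAAAAAAAAGAAAAAAAAAAAAAAAEAAAAAAAAAAAAAAAACAAAAAAAAAAAAAAAAAAAAAAAAAAAAAAAAAAAAAAAAAAAAAAAAAAAAAAAAAAAAAAAAAAAAAAAAAAAAAAAAAAAAAAAAAAAAAH8AAAAAAAAAAAAAAD/AAAAAAAAAAAAAAAAAAAAAAAAAAAAAAAAAAAAAAAAAAAAAAAAAAAAAAAAAAAAAAAAAAAAAAAAAAAAAAAAAAAAAAAAAAAAAAAAAAAAAAAAAAAAAAAAAAAAAAAAAAAAAAAAAAAAAAAAAAAAAAAAAAAAAAAAAAAAAAAAAAAAAAAAAAAAAAAAAAAAA="/>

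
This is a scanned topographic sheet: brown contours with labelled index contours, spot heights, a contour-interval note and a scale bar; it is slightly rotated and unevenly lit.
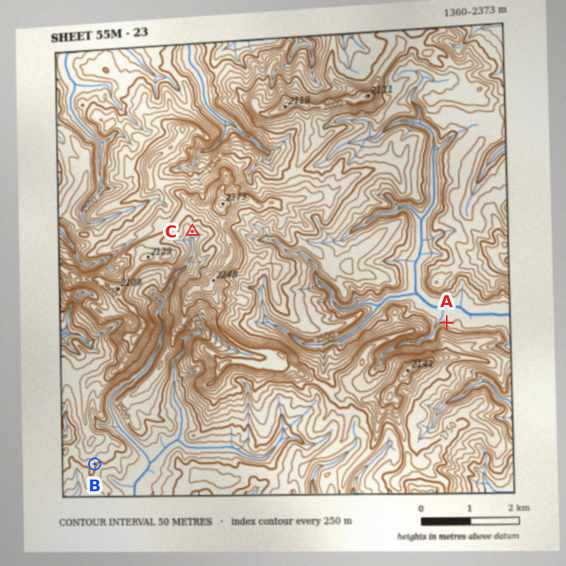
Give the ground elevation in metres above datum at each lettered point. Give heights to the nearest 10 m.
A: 1410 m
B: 1520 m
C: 1900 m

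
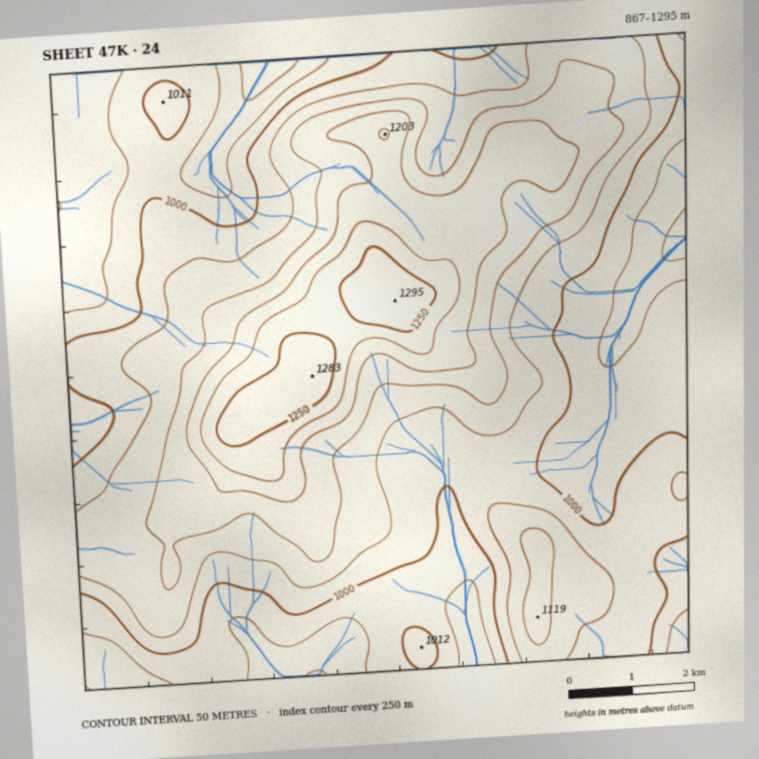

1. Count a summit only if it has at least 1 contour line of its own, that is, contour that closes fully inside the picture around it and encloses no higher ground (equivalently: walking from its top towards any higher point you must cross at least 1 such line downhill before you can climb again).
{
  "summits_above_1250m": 2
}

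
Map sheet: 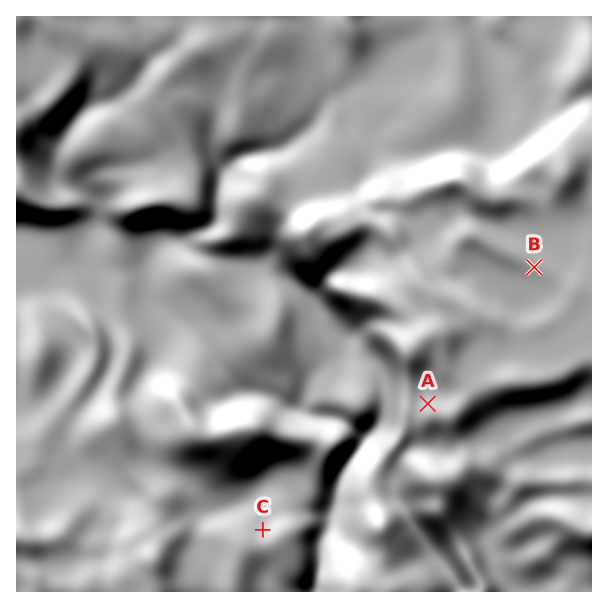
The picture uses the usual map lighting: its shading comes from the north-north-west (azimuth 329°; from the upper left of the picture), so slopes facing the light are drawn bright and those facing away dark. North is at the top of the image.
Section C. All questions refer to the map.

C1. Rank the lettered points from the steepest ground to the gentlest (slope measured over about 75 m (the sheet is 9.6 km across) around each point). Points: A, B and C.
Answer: C A B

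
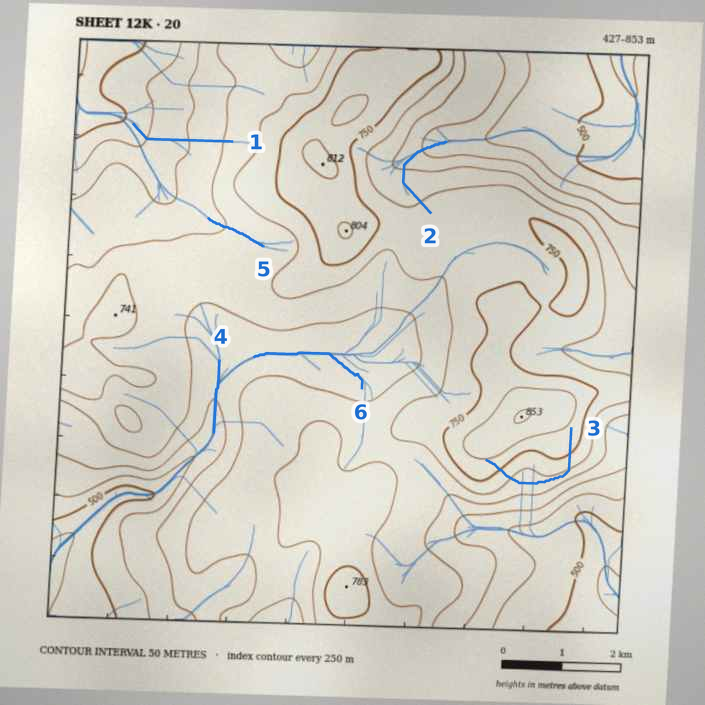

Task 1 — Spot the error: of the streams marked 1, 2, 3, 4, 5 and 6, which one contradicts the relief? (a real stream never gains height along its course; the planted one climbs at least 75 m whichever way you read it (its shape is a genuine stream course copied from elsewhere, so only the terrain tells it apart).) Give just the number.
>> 3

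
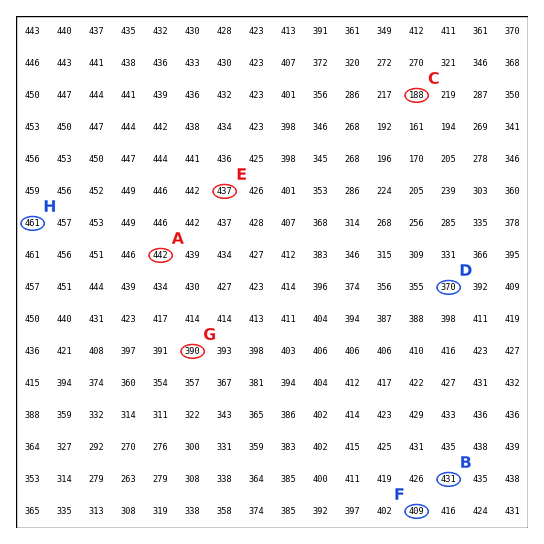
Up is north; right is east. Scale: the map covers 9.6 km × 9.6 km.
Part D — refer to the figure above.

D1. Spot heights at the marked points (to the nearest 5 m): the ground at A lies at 440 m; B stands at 430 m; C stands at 190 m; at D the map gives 370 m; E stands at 435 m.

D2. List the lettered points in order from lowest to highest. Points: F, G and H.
G F H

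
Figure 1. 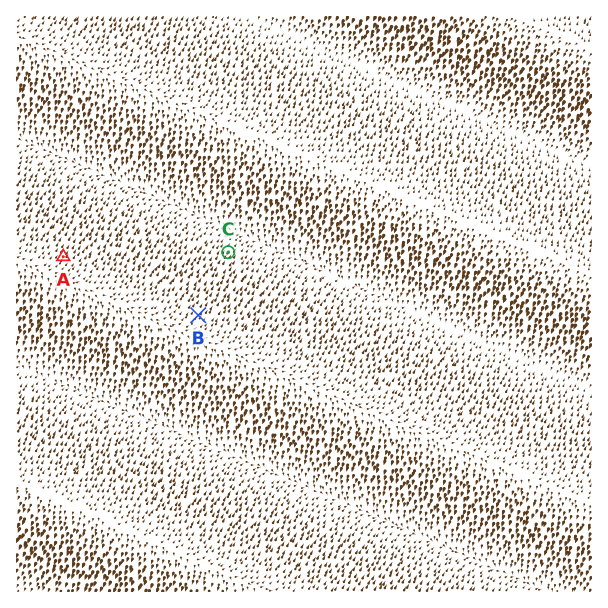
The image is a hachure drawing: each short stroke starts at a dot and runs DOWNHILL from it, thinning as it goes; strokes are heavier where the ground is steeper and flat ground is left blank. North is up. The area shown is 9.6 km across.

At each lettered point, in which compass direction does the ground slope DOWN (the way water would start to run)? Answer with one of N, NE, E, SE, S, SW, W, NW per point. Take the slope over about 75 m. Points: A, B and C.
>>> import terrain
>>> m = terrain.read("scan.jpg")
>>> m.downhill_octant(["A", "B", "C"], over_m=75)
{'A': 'NE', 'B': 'NE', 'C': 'NE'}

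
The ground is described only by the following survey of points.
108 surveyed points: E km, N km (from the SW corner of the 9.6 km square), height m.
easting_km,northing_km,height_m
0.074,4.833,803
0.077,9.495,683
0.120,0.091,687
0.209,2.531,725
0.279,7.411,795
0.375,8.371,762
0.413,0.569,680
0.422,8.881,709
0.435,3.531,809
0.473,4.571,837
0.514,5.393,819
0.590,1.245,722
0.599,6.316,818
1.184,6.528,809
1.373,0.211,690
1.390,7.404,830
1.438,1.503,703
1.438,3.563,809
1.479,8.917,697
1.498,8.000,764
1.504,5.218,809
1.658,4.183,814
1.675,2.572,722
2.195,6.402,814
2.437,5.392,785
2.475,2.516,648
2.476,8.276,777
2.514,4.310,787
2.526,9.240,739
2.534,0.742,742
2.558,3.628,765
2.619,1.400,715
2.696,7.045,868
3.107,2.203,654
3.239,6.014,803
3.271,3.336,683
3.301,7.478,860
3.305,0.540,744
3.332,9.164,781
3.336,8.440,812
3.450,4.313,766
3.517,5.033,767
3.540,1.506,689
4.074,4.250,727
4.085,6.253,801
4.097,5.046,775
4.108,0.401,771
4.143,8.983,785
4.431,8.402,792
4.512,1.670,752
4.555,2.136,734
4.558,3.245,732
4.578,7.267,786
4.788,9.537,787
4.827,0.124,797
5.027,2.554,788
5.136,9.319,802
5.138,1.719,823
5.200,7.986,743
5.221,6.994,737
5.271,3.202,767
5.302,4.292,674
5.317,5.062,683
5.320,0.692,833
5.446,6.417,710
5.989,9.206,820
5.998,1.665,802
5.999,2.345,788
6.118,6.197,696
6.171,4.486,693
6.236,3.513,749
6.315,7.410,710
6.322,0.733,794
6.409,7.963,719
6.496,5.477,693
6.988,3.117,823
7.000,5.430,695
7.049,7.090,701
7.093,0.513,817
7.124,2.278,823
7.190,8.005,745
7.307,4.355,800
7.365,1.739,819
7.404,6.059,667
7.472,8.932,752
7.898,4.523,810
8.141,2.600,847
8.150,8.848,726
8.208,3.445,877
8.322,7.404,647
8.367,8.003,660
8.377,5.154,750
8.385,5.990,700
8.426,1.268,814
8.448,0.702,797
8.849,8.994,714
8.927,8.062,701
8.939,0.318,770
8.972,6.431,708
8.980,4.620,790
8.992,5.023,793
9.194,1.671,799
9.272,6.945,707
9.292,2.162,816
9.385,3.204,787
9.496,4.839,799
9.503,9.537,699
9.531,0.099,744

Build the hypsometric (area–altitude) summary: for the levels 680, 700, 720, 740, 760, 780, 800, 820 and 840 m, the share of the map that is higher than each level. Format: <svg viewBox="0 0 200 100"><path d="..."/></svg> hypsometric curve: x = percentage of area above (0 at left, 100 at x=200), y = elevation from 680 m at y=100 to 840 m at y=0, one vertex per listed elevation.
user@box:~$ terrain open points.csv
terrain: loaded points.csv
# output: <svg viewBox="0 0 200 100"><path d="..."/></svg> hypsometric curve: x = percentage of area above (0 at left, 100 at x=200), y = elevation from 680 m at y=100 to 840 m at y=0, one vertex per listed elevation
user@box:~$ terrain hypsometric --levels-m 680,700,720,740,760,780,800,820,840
<svg viewBox="0 0 200 100"><path d="M184 100l-17-12-23-13-19-13-19-12-20-12-25-13-33-13-16-12"/></svg>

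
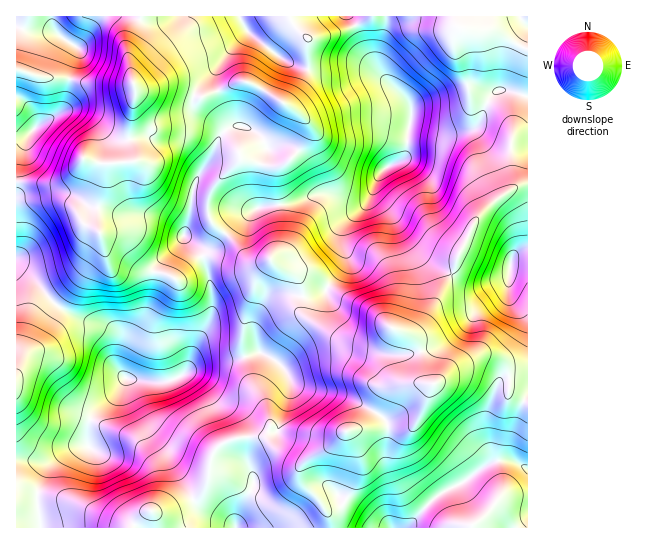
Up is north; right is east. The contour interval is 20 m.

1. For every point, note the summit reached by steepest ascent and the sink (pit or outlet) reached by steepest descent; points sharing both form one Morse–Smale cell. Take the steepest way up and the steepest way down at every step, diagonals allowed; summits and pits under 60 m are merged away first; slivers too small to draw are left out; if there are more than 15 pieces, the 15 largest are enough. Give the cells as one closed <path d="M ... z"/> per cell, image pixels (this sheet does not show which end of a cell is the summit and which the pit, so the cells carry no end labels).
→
<path d="M527 16l-510 0-1 165 39 3 10-4 18-21 20 5 30-3-4-19 0-16 6-27 0-10 35-1 29 9 1 12 24 20 15 21 1 8-25 27-7 14 1 19 6 9 10 6 16-16 20-10 34-4 24-10 10 0 20 7 12 1 10-6 9-21 7-7 17-9 6-31 31 8 28-4 10-8 10-25 8-7 13 0 13 5 5-1z"/><path d="M226 235l-13 13-4 1-14-4 8 12 5 16 4 21 0 19-3 9-16 28-6 21-14 9-12 3-28-4-9 2-8 13-24 21-5 20 1 11-6-1-12 4-22 17-11 25 4 37 90 0 18-17 20 0 28-14 6-6 5-10 5-28 13-12 12-4 27 0 13 14 23 12 29-16 16-16 19-4 8-9 11-23 7-7 20-5 18 0-5-6-4-30-10-12-20-7-17 15-24-2-18-6-28-21 0-25-8-14-17-8-8-8-9 2-11-1z"/><path d="M170 88l-35 1 0 10-6 27 0 16 4 19-30 3-20-5-5 8-19 16-16 1-27-2 0 83 11 8 31 34 25 13 23 5 10 9 0 31 9 12 29 6 19-3 14-9 6-21 16-28 3-9-3-35-10-29-10-8 20 8 4-1 12-14-13-11-4-9 0-15 7-14 25-27-3-11-13-18-24-20-1-12z"/><path d="M510 91l-13 0-8 7-10 25-6 6-23 6-9 0-31-8-6 31-17 9-8 8-6 15-6 9-12 2-26-8-10 0-24 10-34 4-26 14-10 13 25 26 11 1 9-2 8 8 17 8 8 14 0 25 28 21 18 6 24 2 17-15 13 4 14-1 10-12 14-29 10-13 6-20 16-34 7-9 25-21 14-8 9-2 0-86z"/><path d="M491 356l-12 0-21 9-17 15-8 4-10 26-9 14-63 5-3 2 11 23 0 12-15 37-7 5-12 2 6 8 2 10 74 0 28-31 12-8 16-6 24-19 14-4 9 0 18 7 0-64-19-10-1-22-9-11z"/><path d="M527 184l-8 1-14 8-25 21-7 9-16 34-6 20-10 13-14 29-10 12-12 2 6 2 9 12 4 30 1 4 5 3 11-4 14-13 28-12 14 2 16 12 15 0z"/><path d="M17 265l-1 194 33 2 22-13 10-3 7 1-1-11 5-20 24-21 11-16-7-5-4-8 0-31-10-9-23-5-25-13-17-20z"/><path d="M347 431l-17 16-29 16-23-12-13-14-27 0-12 4-13 12-5 28-5 10-6 6-28 14-20 0-17 16 199 1 0-10-7-9 9 0 11-6 15-37 0-12-4-12z"/><path d="M510 460l-20 3-27 20-22 10-33 34 119 1 1-59z"/><path d="M423 383l-22 1-10 4-7 7-11 23-8 9-8 2 57-5 9-14 9-25z"/><path d="M62 453l-13 8-33 0 1 67 23-1-3-36 11-25z"/><path d="M503 361l-2 1 8 13 0 18 18 10 1-33-15-1z"/>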